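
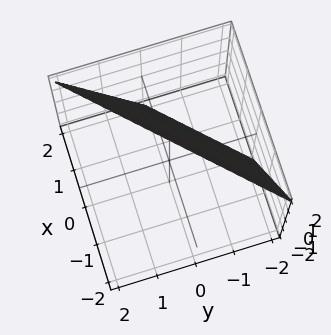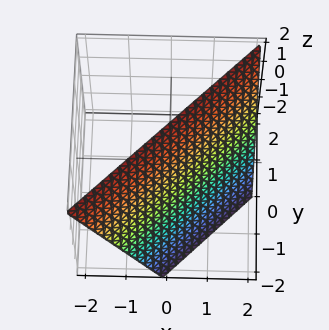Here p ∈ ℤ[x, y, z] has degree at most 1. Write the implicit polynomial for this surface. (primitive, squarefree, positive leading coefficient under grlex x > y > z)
2*x - 2*y + z - 2

First, degree: the surface is flat (a plane), so deg p = 1.
Next, against the integer gridlines: it crosses the z-axis at the gridline z = 2; one y-axis crossing is at y = -1; it meets the x-axis at x = 1 (among the integer gridlines).
Finally, the integer polynomial consistent with all of this is the stated p.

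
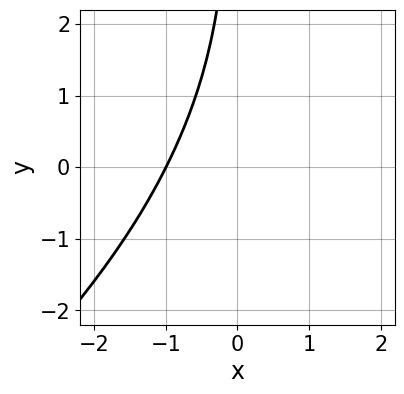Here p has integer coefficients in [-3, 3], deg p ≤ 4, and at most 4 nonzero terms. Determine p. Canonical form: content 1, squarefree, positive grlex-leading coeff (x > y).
1. The degree is 3 — no degree-2 curve has this shape.
2. From the visible intercepts: one x-axis crossing is at x = -1; it misses every integer gridline on the y-axis.
3. Together with the visible shape, these determine p as stated.

2*x^3 - 3*x^2*y + x*y^2 + 2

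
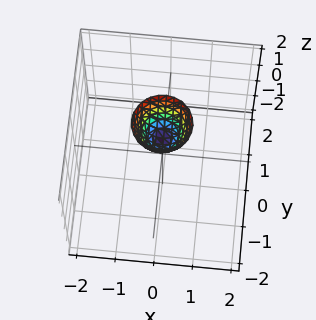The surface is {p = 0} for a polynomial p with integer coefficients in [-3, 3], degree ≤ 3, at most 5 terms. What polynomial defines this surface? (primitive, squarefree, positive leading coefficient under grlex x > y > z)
2*x^2 + 2*y^2 - z + 1

deg p = 2. No degree-1 surface has this shape.
By symmetry, the z-axis is an axis of rotation, so x and y enter only as x² + y².
Observable constraints: it meets the z-axis at z = 1 (among the integer gridlines); the surface avoids every integer x-axis point in the box.
Solving for integer coefficients yields p as stated.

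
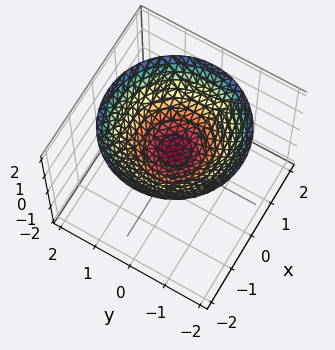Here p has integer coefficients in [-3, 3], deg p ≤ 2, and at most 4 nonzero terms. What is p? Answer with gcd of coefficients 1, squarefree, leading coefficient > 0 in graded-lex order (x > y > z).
x^2 + y^2 - 2*z + 1

(a) deg p = 2.
(b) By symmetry, the z-axis is an axis of rotation, so x and y enter only as x² + y².
(c) From the axis intercepts and sections: the surface avoids every integer x-axis point in the box; a circular section at z = 1 has radius exactly 1; the surface avoids every integer y-axis point in the box.
(d) Assembling these constraints gives the stated polynomial.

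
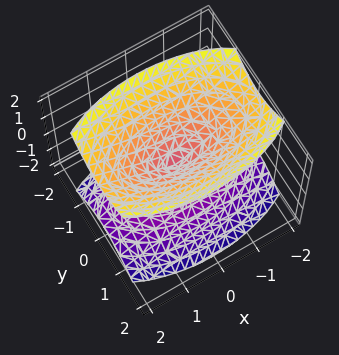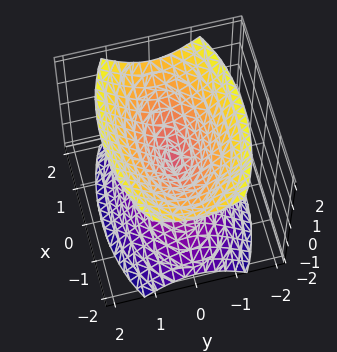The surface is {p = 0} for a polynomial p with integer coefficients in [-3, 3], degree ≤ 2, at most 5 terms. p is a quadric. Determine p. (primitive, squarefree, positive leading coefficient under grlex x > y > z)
x^2 + 3*y^2 - 2*z^2

There are 2 components. Treating them together as one polynomial.
Degree: a double cone through the origin; a quadric, so deg p = 2.
Symmetries: mirror symmetry x ↦ −x ⇒ only even powers of x; it's symmetric under y → −y, forcing even powers of y; mirror symmetry z ↦ −z ⇒ only even powers of z.
Observable constraints: it crosses the y-axis at the gridline y = 0; it meets the x-axis at x = 0 (among the integer gridlines); it crosses the z-axis at the gridline z = 0.
These observations pin down the coefficients.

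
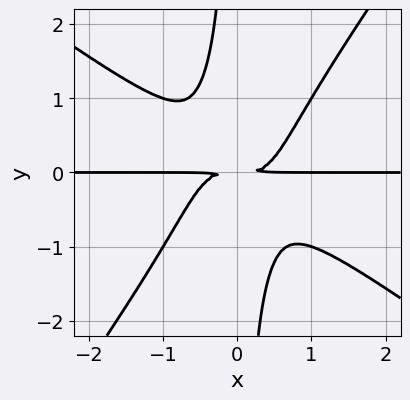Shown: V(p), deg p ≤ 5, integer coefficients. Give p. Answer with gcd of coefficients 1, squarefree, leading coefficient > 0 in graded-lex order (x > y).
(a) deg p = 4. No degree-3 curve has this shape.
(b) Reading off the gridlines: every point of the x-axis in the box is on the curve.
(c) Putting this together gives p.

3*x^3*y + 2*x^2*y^2 - 3*x*y^3 - 2*y^2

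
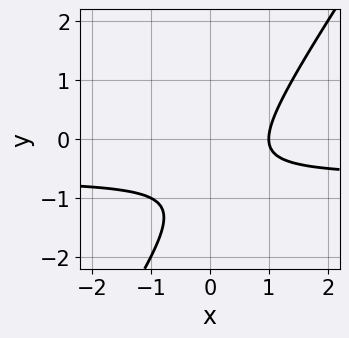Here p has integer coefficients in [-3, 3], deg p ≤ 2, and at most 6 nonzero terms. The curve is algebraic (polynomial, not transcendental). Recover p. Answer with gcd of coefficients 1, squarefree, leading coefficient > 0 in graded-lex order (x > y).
3*x*y - 2*y^2 + 2*x - 3*y - 2

First, the degree is 2 — the shape is more complex than any degree-1 curve.
Next, reading off the gridlines: it meets the x-axis at x = 1 (among the integer gridlines); no y-intercept at any integer in the box.
Finally, matching integer coefficients to the picture gives p.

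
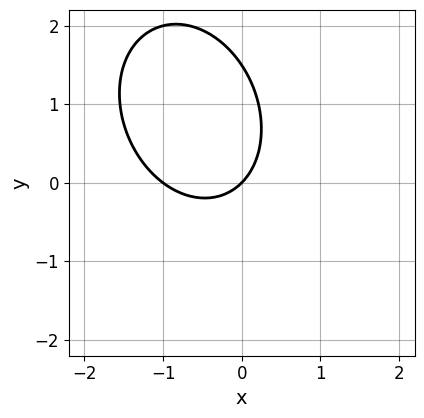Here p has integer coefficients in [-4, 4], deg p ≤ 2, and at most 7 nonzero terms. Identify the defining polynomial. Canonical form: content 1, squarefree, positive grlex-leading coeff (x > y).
3*x^2 + x*y + 2*y^2 + 3*x - 3*y

1. Degree: a generic line meets the curve in up to 2 points, so deg p = 2.
2. Reading off the gridlines: among the integer gridlines, it crosses the x-axis at x ∈ {-1, 0}; one y-axis crossing is at y = 0.
3. Solving for integer coefficients yields p as stated.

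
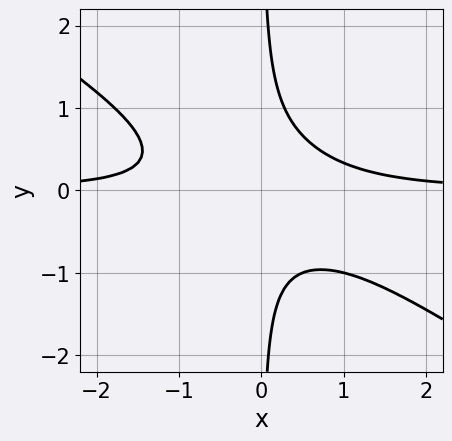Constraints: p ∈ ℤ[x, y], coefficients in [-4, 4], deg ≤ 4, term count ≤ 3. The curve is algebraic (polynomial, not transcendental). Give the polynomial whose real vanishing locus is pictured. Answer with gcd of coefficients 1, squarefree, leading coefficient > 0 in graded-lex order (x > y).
1. Degree: the shape is more complex than any degree-2 curve, so deg p = 3.
2. Reading off the gridlines: it misses every integer gridline on the x-axis; it misses every integer gridline on the y-axis.
3. These observations pin down the coefficients.

2*x^2*y + 3*x*y^2 - 1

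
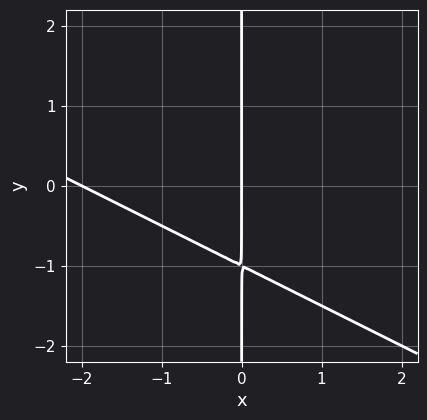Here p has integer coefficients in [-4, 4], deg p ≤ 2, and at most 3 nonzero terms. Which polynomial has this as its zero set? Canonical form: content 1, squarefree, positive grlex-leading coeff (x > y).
x^2 + 2*x*y + 2*x

The degree is 2 — the shape is more complex than any degree-1 curve.
Checking where it meets the axes: the x-axis gridline crossings are at x ∈ {-2, 0}; the visible y-axis segment lies entirely on the curve.
Together with the visible shape, these determine p as stated.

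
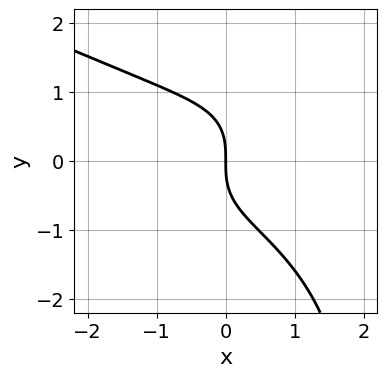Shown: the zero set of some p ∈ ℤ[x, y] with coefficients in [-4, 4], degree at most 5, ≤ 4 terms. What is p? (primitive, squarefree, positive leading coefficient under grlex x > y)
x*y^3 - x^3 - 2*y^3 - 3*x

1. deg p = 4.
2. Reading off the gridlines: one y-axis crossing is at y = 0; one x-axis crossing is at x = 0.
3. Together with the visible shape, these determine p as stated.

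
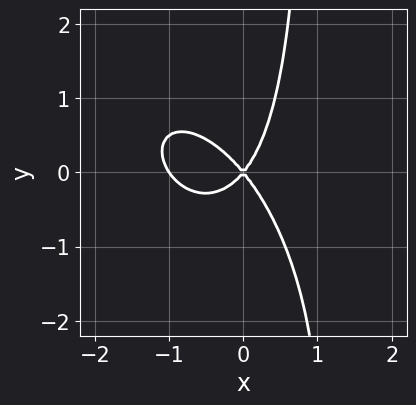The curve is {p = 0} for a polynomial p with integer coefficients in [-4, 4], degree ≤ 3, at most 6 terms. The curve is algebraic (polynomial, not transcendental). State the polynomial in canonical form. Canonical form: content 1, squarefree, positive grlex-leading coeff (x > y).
1. Degree: a generic line meets the curve in up to 3 points, so deg p = 3.
2. Checking where it meets the axes: the x-axis gridline crossings are at x ∈ {-1, 0}; it crosses the y-axis at the gridline y = 0.
3. These observations pin down the coefficients.

3*x^3 + 2*x^2*y + 2*x*y^2 + 3*x^2 - 2*y^2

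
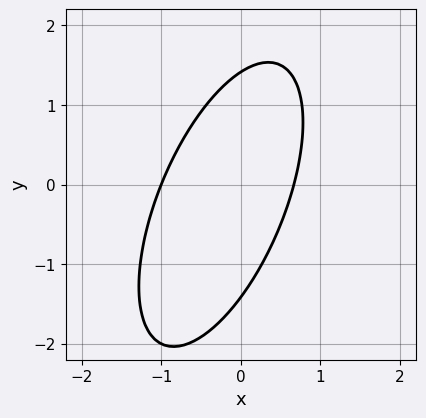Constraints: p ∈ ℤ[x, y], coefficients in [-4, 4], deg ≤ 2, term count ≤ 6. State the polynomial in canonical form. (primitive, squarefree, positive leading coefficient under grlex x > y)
3*x^2 - 2*x*y + y^2 + x - 2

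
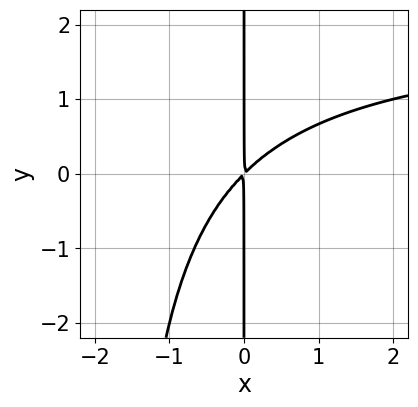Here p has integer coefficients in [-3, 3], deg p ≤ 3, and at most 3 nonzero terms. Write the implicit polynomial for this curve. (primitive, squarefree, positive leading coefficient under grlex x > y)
Degree: a generic line meets the curve in up to 3 points, so deg p = 3.
Checking where it meets the axes: every point of the y-axis in the box is on the curve.
The integer polynomial consistent with all of this is the stated p.

x^2*y - 2*x^2 + 2*x*y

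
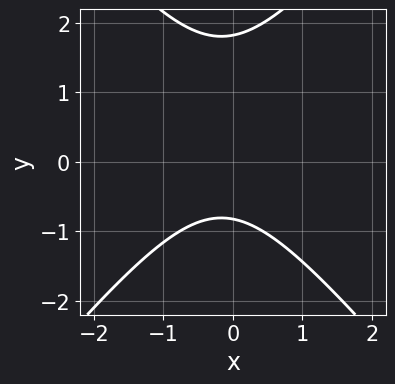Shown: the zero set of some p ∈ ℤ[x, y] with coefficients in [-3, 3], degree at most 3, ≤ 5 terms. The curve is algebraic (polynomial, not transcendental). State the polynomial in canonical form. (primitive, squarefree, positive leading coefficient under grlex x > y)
3*x^2 - 2*y^2 + x + 2*y + 3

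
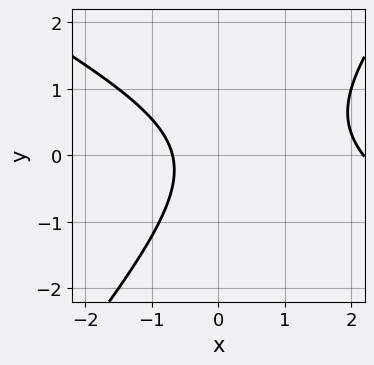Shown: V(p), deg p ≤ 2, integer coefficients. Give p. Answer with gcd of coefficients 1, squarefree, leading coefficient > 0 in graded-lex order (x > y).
deg p = 2. A generic line meets the curve in up to 2 points.
From the axis intercepts and sections: it misses every integer gridline on the y-axis.
Putting this together gives p.

2*x^2 + 2*x*y - 3*y^2 - 3*x - 3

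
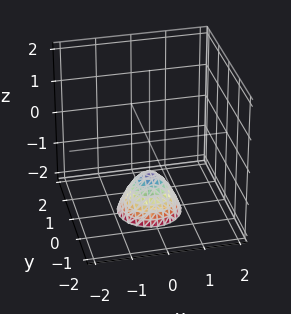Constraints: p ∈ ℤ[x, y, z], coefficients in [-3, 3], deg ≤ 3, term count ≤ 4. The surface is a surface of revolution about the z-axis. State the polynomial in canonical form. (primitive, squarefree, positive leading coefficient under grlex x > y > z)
First, the degree is 2 — no degree-1 surface has this shape.
Then, symmetries: the z-axis is an axis of rotation, so x and y enter only as x² + y².
Next, against the integer gridlines: no x-intercept at any integer in the box; a circular section at z = -2 has radius between 0 and 1; the surface avoids every integer y-axis point in the box; it crosses the z-axis at the gridline z = -1.
Finally, the integer polynomial consistent with all of this is the stated p.

3*x^2 + 3*y^2 + 2*z + 2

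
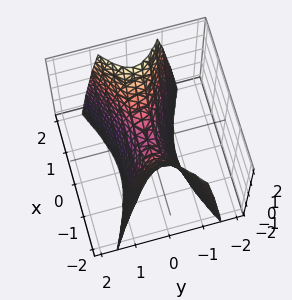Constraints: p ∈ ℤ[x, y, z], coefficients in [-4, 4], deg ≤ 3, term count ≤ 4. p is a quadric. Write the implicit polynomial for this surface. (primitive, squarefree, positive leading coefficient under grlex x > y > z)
x^2 - 3*y^2 - z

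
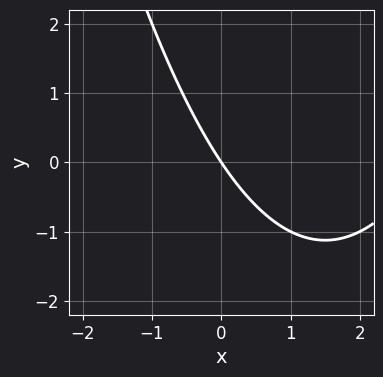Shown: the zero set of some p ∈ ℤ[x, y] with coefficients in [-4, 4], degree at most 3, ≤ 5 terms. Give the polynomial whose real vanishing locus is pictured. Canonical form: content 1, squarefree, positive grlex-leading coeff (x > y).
x^2 - 3*x - 2*y

(a) deg p = 2. The shape is more complex than any degree-1 curve.
(b) Observable constraints: it crosses the x-axis at the gridline x = 0; it crosses the y-axis at the gridline y = 0.
(c) Together with the visible shape, these determine p as stated.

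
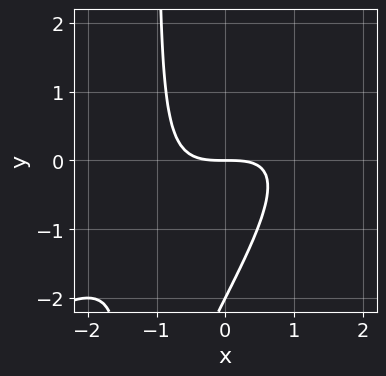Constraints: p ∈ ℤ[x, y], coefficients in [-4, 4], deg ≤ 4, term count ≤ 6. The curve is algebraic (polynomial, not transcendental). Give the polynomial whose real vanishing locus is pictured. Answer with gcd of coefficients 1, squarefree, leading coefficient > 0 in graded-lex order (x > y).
x^3 - 2*x^2*y + x*y^2 + y^2 + 2*y

Degree: the shape is more complex than any degree-2 curve, so deg p = 3.
Observable constraints: among the integer gridlines, it crosses the y-axis at y ∈ {-2, 0}; it meets the x-axis at x = 0 (among the integer gridlines).
Solving for integer coefficients yields p as stated.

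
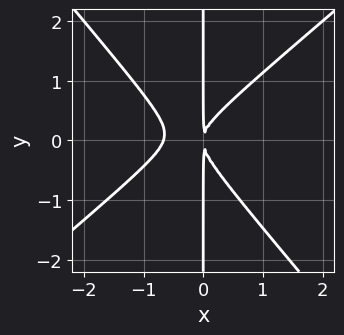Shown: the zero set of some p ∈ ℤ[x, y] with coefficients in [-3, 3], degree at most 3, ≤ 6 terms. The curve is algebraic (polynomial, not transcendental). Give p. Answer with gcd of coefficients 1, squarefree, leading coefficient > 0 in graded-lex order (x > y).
First, degree: a generic line meets the curve in up to 3 points, so deg p = 3.
Then, from the visible intercepts: the visible y-axis segment lies entirely on the curve.
Finally, the integer polynomial consistent with all of this is the stated p.

3*x^3 - x^2*y - 3*x*y^2 + 2*x^2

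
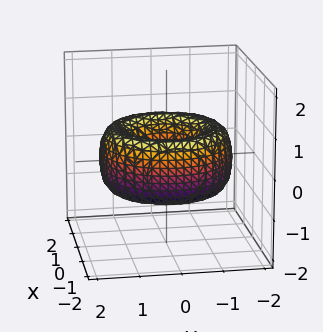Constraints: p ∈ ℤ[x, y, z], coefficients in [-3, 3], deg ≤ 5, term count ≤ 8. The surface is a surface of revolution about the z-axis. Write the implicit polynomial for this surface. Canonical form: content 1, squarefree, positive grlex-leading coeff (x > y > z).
x^4 + 2*x^2*y^2 + y^4 - 3*x^2 - 3*y^2 + 2*z^2 + 1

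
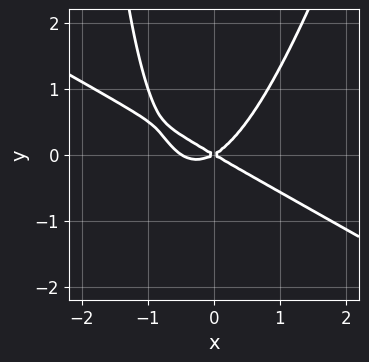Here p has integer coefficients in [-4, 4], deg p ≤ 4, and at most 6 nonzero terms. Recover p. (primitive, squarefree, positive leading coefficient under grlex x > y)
The degree is 3 — no degree-2 curve has this shape.
Observable constraints: it meets the y-axis at y = 0 (among the integer gridlines); it crosses the x-axis at the gridline x = 0.
The integer polynomial consistent with all of this is the stated p.

2*x^3 + 3*x^2*y - x*y^2 + x^2 - 3*y^2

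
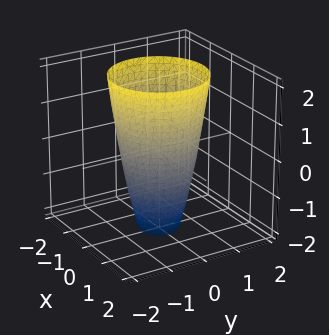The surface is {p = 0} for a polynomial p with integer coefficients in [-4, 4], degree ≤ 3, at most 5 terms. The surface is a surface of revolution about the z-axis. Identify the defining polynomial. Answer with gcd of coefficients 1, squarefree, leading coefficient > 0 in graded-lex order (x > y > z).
First, the degree is 2 — no degree-1 surface has this shape.
Next, symmetries: rotational symmetry about the z-axis ⇒ p depends on x, y only through x² + y².
Next, against the integer gridlines: a circular section at z = 1 has radius between 1 and 2; the surface avoids every integer z-axis point in the box; the y-axis gridline crossings are at y ∈ {-1, 1}; among the integer gridlines, it crosses the x-axis at x ∈ {-1, 1}.
Finally, together with the visible shape, these determine p as stated.

3*x^2 + 3*y^2 - z - 3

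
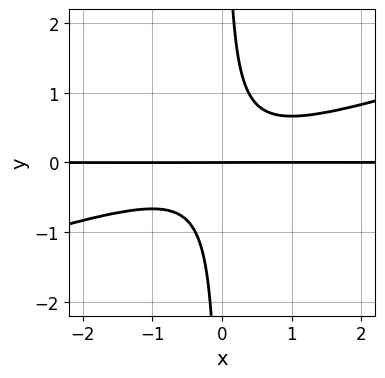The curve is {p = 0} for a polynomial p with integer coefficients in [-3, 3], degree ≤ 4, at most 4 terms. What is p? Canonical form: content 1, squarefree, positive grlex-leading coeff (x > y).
(a) deg p = 3. A generic line meets the curve in up to 3 points.
(b) Observable constraints: the visible x-axis segment lies entirely on the curve; it meets the y-axis at y = 0 (among the integer gridlines).
(c) These observations pin down the coefficients.

x^2*y - 3*x*y^2 + y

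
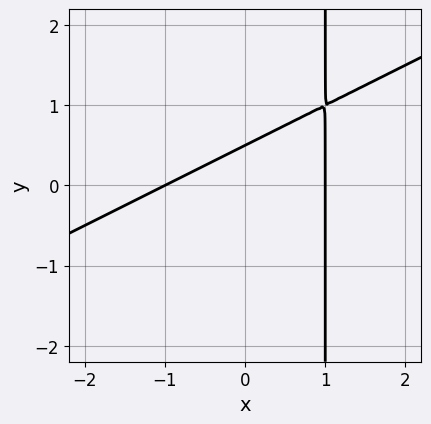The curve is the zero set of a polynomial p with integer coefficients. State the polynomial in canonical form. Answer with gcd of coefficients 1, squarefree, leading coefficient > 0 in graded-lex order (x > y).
1. Degree: a generic line meets the curve in up to 2 points, so deg p = 2.
2. Against the integer gridlines: the x-axis gridline crossings are at x ∈ {-1, 1}.
3. Solving for integer coefficients yields p as stated.

x^2 - 2*x*y + 2*y - 1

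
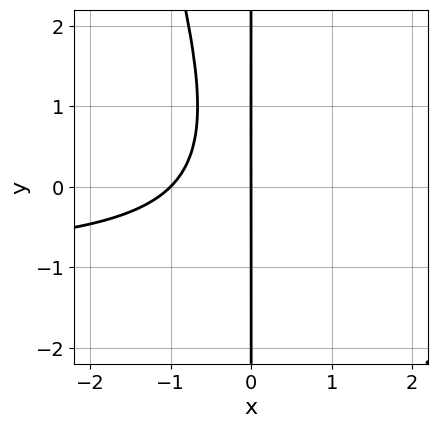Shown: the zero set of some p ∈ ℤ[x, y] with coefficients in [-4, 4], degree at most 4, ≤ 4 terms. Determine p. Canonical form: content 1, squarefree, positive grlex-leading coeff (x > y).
(a) Degree: a generic line meets the curve in up to 3 points, so deg p = 3.
(b) Observable constraints: the visible y-axis segment lies entirely on the curve; the x-axis gridline crossings are at x ∈ {-1, 0}.
(c) Together with the visible shape, these determine p as stated.

3*x^2*y + x*y^2 + 3*x^2 + 3*x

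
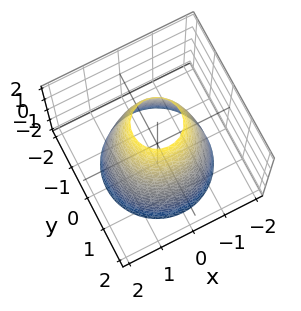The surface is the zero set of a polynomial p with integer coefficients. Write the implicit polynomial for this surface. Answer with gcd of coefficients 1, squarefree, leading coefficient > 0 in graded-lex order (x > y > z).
2*x^2 + 2*y^2 + z - 3

1. The degree is 2 — the shape is more complex than any degree-1 surface.
2. By symmetry, the surface is invariant under rotation about z: p = q(x² + y², z).
3. Observable constraints: a circular section at z = 0 has radius between 1 and 2; the surface avoids every integer z-axis point in the box.
4. Putting this together gives p.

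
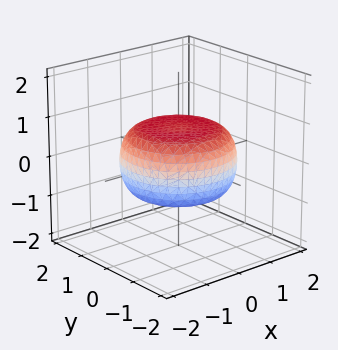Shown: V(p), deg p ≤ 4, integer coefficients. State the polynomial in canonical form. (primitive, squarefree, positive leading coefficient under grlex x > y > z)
First, deg p = 4.
Then, symmetries: rotational symmetry about the z-axis ⇒ p depends on x, y only through x² + y².
Then, from the visible intercepts: a circular section at z = 0 has radius between 1 and 2.
Finally, these observations pin down the coefficients.

x^4 + 2*x^2*y^2 + y^4 - x^2 - y^2 + 3*z^2 - 2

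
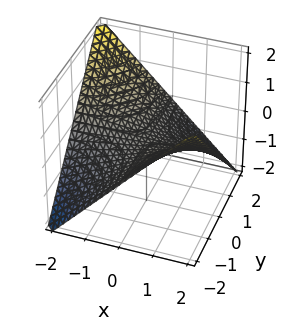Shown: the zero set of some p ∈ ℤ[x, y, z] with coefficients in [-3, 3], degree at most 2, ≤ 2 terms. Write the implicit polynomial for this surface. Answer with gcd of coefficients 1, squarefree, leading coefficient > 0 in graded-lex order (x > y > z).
x*y + 2*z

(a) The degree is 2 — a hyperbolic paraboloid; a quadric.
(b) Against the integer gridlines: every point of the y-axis in the box is on the surface; every point of the x-axis in the box is on the surface; it meets the z-axis at z = 0 (among the integer gridlines).
(c) Assembling these constraints gives the stated polynomial.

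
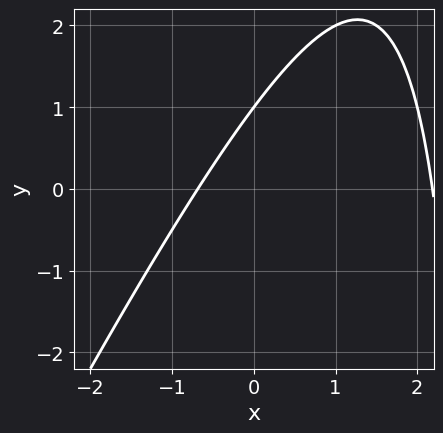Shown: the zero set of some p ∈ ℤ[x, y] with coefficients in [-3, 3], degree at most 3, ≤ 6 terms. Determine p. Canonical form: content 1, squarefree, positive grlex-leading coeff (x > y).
2*x^2 - x*y - 3*x + 3*y - 3

First, deg p = 2.
Then, against the integer gridlines: one y-axis crossing is at y = 1.
Finally, matching integer coefficients to the picture gives p.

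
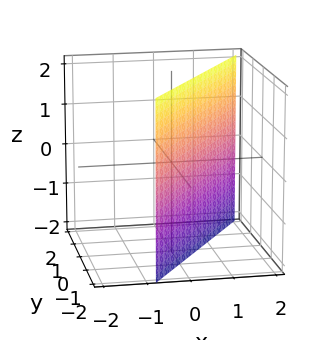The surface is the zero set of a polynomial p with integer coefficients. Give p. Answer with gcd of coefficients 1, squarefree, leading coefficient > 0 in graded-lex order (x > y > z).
3*x - 2*y - 2

First, deg p = 1. Every cross-section is a straight line — this is a plane.
Next, from the axis intercepts and sections: no z-intercept at any integer in the box; it crosses the y-axis at the gridline y = -1.
Finally, these observations pin down the coefficients.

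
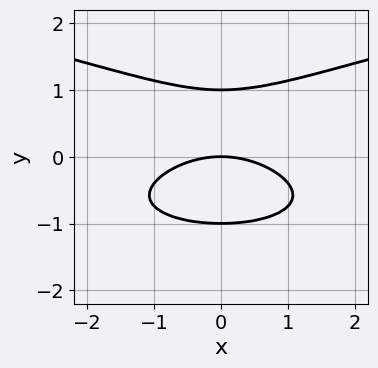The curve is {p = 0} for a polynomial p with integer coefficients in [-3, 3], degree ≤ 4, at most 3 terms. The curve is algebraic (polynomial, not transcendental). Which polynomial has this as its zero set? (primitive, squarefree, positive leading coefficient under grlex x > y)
3*y^3 - x^2 - 3*y

1. Degree: a generic line meets the curve in up to 3 points, so deg p = 3.
2. Symmetries: mirror symmetry x ↦ −x ⇒ only even powers of x.
3. Observable constraints: among the integer gridlines, it crosses the y-axis at y ∈ {-1, 0, 1}; it meets the x-axis at x = 0 (among the integer gridlines).
4. Solving for integer coefficients yields p as stated.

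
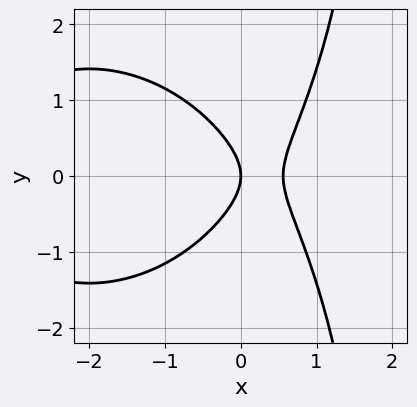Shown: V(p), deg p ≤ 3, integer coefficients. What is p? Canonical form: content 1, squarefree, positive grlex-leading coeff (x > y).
1. deg p = 3. No degree-2 curve has this shape.
2. Symmetries: it's symmetric under y → −y, forcing even powers of y.
3. From the visible intercepts: it meets the y-axis at y = 0 (among the integer gridlines); it meets the x-axis at x = 0 (among the integer gridlines).
4. Fitting integer coefficients to these (and the overall shape) gives p.

x^3 + x*y^2 + 3*x^2 - 2*y^2 - 2*x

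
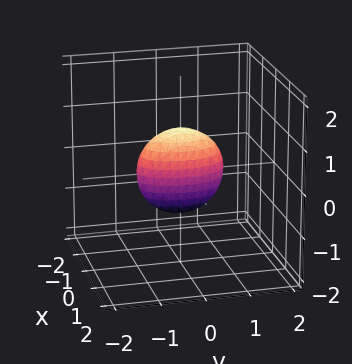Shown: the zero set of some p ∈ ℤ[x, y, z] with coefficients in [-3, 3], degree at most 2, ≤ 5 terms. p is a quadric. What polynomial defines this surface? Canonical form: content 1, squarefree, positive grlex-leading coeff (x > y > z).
3*x^2 + y^2 + z^2 - 1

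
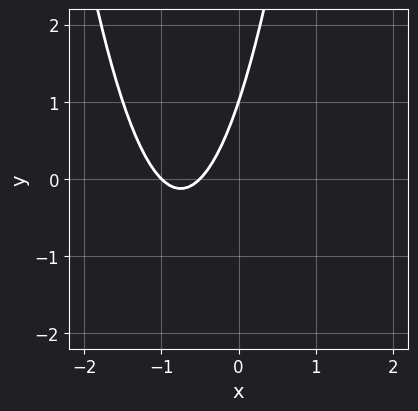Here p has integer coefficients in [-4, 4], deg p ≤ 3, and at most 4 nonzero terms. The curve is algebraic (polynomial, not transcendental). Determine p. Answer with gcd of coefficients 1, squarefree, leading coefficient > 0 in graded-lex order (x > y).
2*x^2 + 3*x - y + 1

(a) deg p = 2. The shape is more complex than any degree-1 curve.
(b) Against the integer gridlines: it crosses the y-axis at the gridline y = 1; one x-axis crossing is at x = -1.
(c) The integer polynomial consistent with all of this is the stated p.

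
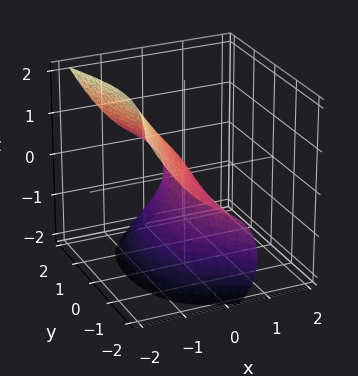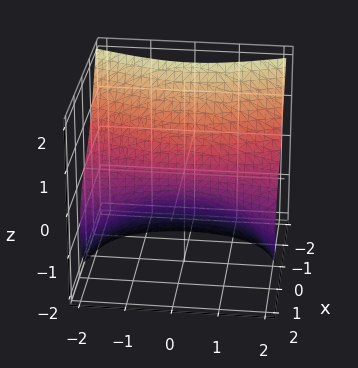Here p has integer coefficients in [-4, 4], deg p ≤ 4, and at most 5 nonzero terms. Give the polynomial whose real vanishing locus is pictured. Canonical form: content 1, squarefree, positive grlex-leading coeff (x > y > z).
(a) The degree is 3 — the shape is more complex than any degree-2 surface.
(b) Observable constraints: it meets the z-axis at z = 0 (among the integer gridlines); one x-axis crossing is at x = 0; the visible y-axis segment lies entirely on the surface.
(c) Fitting integer coefficients to these (and the overall shape) gives p.

2*x^3 + y^2*z + 2*z^2 + 3*x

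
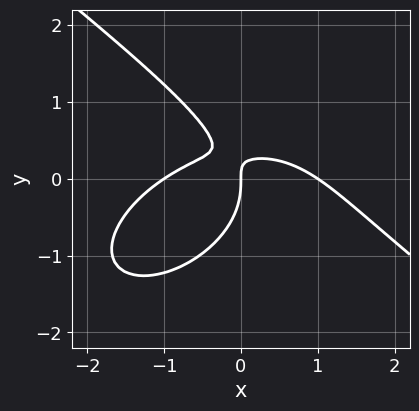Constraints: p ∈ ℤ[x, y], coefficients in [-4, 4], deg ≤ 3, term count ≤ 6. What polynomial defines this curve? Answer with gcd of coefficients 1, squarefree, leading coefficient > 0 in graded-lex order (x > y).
x^3 + 2*y^3 + 3*x*y - x

(a) The degree is 3 — a generic line meets the curve in up to 3 points.
(b) From the visible intercepts: the x-axis gridline crossings are at x ∈ {-1, 0, 1}; it crosses the y-axis at the gridline y = 0.
(c) Putting this together gives p.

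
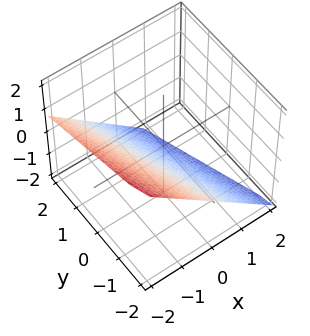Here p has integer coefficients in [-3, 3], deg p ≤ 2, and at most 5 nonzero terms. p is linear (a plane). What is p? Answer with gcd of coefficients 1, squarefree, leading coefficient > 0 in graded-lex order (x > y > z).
3*x + y + 3*z + 2

First, degree: every cross-section is a straight line — this is a plane, so deg p = 1.
Next, observable constraints: one y-axis crossing is at y = -2.
Finally, these observations pin down the coefficients.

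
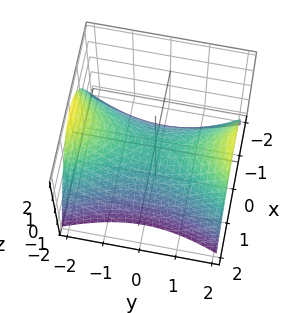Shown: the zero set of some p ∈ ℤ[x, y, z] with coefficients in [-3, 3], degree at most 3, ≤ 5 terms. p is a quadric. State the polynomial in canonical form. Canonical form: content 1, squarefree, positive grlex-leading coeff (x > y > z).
3*x^2 - y^2 + 3*z

Degree: a hyperbolic paraboloid; a quadric, so deg p = 2.
Symmetries: it's symmetric under y → −y, forcing even powers of y; it's symmetric under x → −x, forcing even powers of x.
Reading off the gridlines: one x-axis crossing is at x = 0; it meets the z-axis at z = 0 (among the integer gridlines); one y-axis crossing is at y = 0.
Together with the visible shape, these determine p as stated.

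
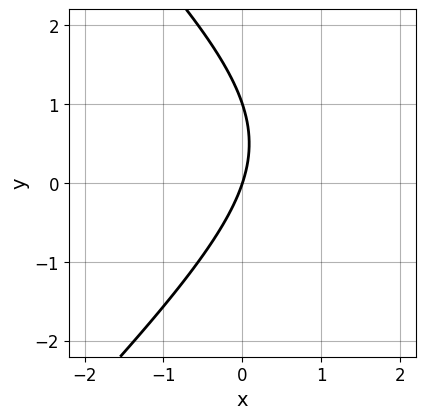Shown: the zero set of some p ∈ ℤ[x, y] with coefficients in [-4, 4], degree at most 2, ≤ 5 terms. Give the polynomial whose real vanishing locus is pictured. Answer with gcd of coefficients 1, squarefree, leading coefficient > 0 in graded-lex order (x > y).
x^2 - y^2 - 3*x + y

Degree: a generic line meets the curve in up to 2 points, so deg p = 2.
Observable constraints: among the integer gridlines, it crosses the y-axis at y ∈ {0, 1}; it meets the x-axis at x = 0 (among the integer gridlines).
Putting this together gives p.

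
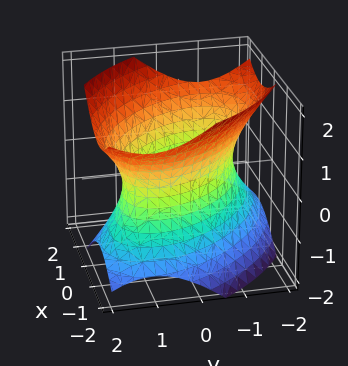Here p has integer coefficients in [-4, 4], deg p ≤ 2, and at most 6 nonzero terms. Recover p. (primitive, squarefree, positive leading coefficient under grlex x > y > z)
First, degree: a generic line meets the surface in up to 2 points, so deg p = 2.
Then, observable constraints: it misses every integer gridline on the z-axis.
Finally, fitting integer coefficients to these (and the overall shape) gives p.

2*x^2 + 2*x*y + 2*y^2 - 2*z^2 - 3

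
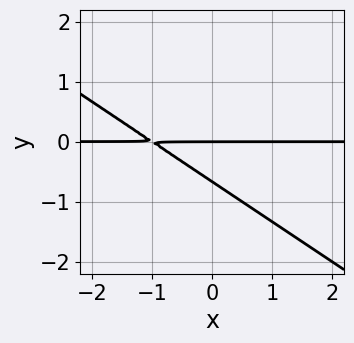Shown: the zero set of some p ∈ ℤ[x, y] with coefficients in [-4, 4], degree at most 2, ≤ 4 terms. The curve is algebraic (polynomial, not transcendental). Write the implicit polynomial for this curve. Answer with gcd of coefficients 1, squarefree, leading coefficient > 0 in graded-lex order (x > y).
First, the degree is 2 — no degree-1 curve has this shape.
Next, from the visible intercepts: one y-axis crossing is at y = 0; the visible x-axis segment lies entirely on the curve.
Finally, these observations pin down the coefficients.

2*x*y + 3*y^2 + 2*y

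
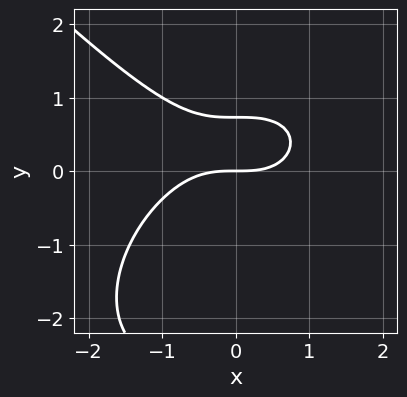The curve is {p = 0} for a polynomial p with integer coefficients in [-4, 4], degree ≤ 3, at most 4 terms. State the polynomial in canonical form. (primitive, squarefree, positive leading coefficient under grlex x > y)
x^3 + y^3 + 2*y^2 - 2*y

1. Degree: the shape is more complex than any degree-2 curve, so deg p = 3.
2. Observable constraints: it meets the x-axis at x = 0 (among the integer gridlines); it crosses the y-axis at the gridline y = 0.
3. The integer polynomial consistent with all of this is the stated p.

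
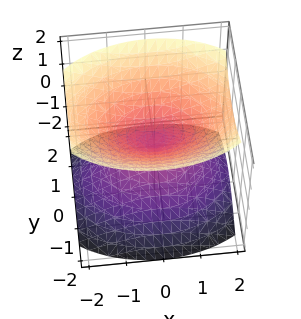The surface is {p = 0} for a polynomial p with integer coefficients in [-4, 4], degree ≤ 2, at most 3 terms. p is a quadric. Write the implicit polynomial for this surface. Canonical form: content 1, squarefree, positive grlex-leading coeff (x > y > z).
First, I count 2 distinct pieces.
Then, the degree is 2 — a double cone through the origin; a quadric.
Then, symmetries: the y ↦ −y reflection is a symmetry, so y appears only in even powers; the x ↦ −x reflection is a symmetry, so x appears only in even powers; the z ↦ −z reflection is a symmetry, so z appears only in even powers.
Then, observable constraints: one x-axis crossing is at x = 0; it crosses the z-axis at the gridline z = 0; one y-axis crossing is at y = 0.
Finally, these observations pin down the coefficients.

x^2 + 2*y^2 - 2*z^2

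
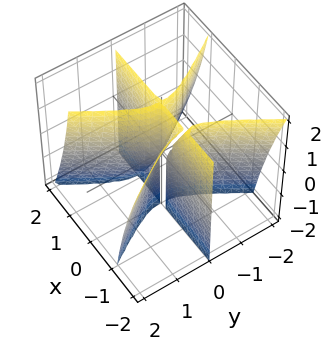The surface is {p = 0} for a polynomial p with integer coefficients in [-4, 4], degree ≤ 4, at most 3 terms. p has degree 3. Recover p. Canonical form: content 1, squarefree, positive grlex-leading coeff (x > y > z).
2*x^2*y + x*y*z - y^3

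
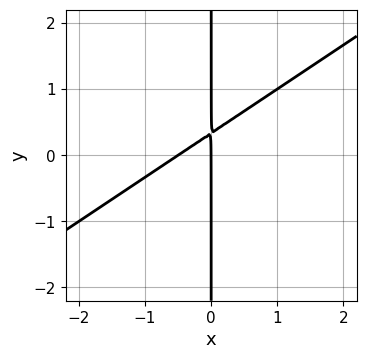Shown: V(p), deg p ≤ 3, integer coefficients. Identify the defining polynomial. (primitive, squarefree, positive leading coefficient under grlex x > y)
1. deg p = 2. A generic line meets the curve in up to 2 points.
2. From the visible intercepts: it crosses the x-axis at the gridline x = 0; every point of the y-axis in the box is on the curve.
3. The integer polynomial consistent with all of this is the stated p.

2*x^2 - 3*x*y + x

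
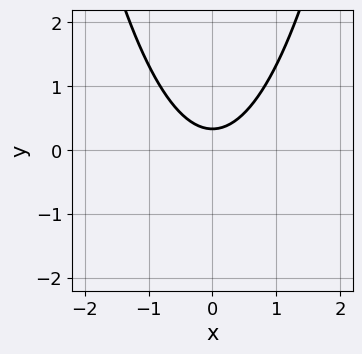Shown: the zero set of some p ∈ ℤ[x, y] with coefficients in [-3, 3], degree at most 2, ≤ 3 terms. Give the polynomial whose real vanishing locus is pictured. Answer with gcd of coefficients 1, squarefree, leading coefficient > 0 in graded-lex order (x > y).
3*x^2 - 3*y + 1

(a) Degree: a generic line meets the curve in up to 2 points, so deg p = 2.
(b) Symmetries: mirror symmetry x ↦ −x ⇒ only even powers of x.
(c) Reading off the gridlines: the curve avoids every integer x-axis point in the box.
(d) Matching integer coefficients to the picture gives p.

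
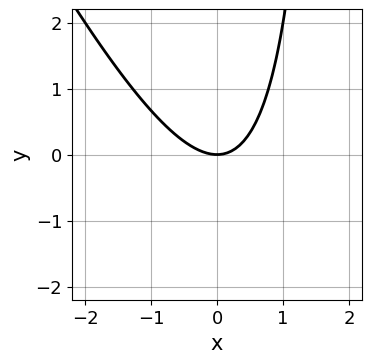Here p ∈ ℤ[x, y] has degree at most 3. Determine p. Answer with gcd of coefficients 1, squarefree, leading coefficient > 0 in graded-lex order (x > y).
2*x^2 + x*y - 2*y

First, the degree is 2 — a generic line meets the curve in up to 2 points.
Next, checking where it meets the axes: one y-axis crossing is at y = 0; one x-axis crossing is at x = 0.
Finally, assembling these constraints gives the stated polynomial.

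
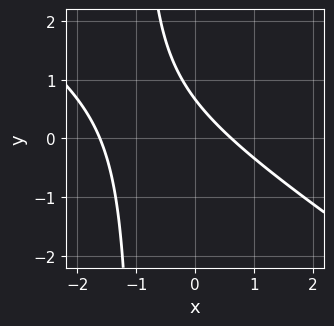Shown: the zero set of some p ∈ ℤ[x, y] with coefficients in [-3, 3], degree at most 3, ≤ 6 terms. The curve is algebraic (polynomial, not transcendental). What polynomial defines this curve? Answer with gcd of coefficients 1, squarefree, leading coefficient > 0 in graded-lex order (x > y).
2*x^2 + 3*x*y + 2*x + 3*y - 2

(a) Degree: the shape is more complex than any degree-1 curve, so deg p = 2.
(b) The integer polynomial consistent with all of this is the stated p.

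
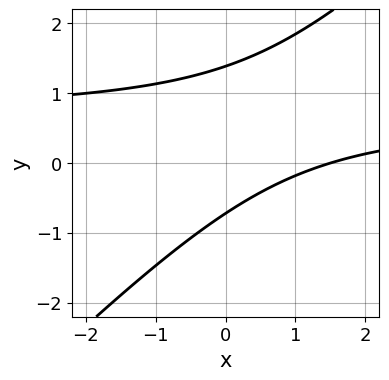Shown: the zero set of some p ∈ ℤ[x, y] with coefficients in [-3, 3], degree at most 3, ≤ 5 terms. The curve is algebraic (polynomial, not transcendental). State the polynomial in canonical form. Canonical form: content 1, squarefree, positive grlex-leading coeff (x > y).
3*x*y - 3*y^2 - 2*x + 2*y + 3

(a) deg p = 2.
(b) Solving for integer coefficients yields p as stated.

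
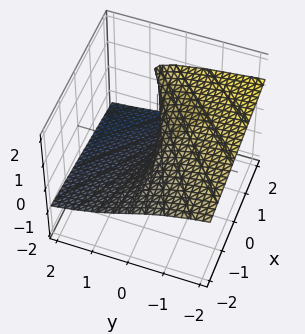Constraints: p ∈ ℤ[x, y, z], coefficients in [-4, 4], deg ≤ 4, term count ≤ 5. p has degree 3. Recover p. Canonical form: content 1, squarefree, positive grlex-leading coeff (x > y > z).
First, degree: the shape is more complex than any degree-2 surface, so deg p = 3.
Next, observable constraints: one z-axis crossing is at z = 0; the visible x-axis segment lies entirely on the surface; it meets the y-axis at y = 0 (among the integer gridlines).
Finally, the integer polynomial consistent with all of this is the stated p.

2*z^3 - x*z + y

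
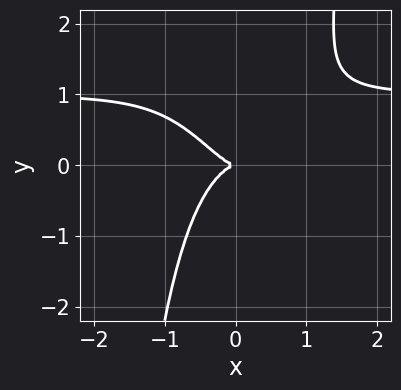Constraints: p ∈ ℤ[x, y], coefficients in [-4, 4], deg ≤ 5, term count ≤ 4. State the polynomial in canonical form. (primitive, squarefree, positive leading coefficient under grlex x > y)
3*x^3*y - 3*x^3 - 2*y^2

1. The degree is 4 — a generic line meets the curve in up to 4 points.
2. From the visible intercepts: it meets the y-axis at y = 0 (among the integer gridlines); one x-axis crossing is at x = 0.
3. Solving for integer coefficients yields p as stated.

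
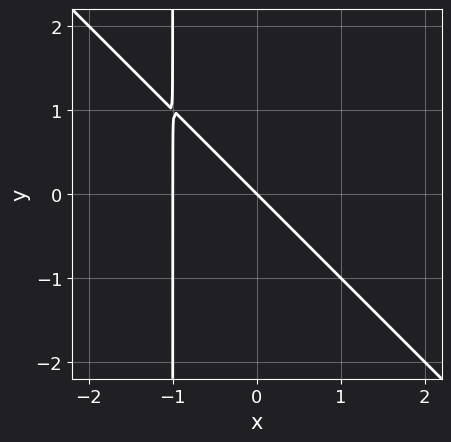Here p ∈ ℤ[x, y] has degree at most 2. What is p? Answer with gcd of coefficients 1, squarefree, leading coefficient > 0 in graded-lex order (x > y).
x^2 + x*y + x + y

Degree: the shape is more complex than any degree-1 curve, so deg p = 2.
From the axis intercepts and sections: the x-axis gridline crossings are at x ∈ {-1, 0}; it crosses the y-axis at the gridline y = 0.
The integer polynomial consistent with all of this is the stated p.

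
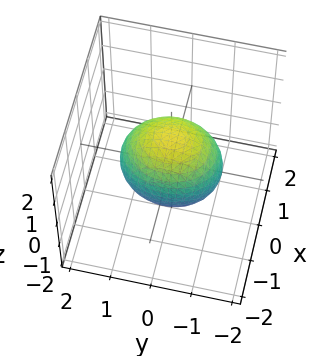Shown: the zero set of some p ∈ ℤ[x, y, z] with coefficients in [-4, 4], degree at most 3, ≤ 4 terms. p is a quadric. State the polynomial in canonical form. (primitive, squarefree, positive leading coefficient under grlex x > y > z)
3*x^2 + 2*y^2 + 2*z^2 - 3

The degree is 2 — bounded and convex; a quadric.
Symmetries: the y ↦ −y reflection is a symmetry, so y appears only in even powers; the z ↦ −z reflection is a symmetry, so z appears only in even powers; the x ↦ −x reflection is a symmetry, so x appears only in even powers.
From the visible intercepts: among the integer gridlines, it crosses the x-axis at x ∈ {-1, 1}.
Assembling these constraints gives the stated polynomial.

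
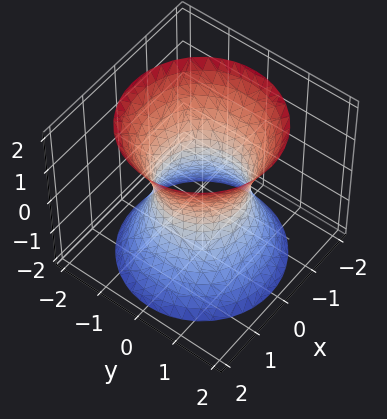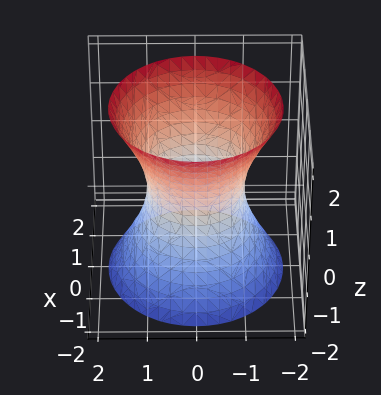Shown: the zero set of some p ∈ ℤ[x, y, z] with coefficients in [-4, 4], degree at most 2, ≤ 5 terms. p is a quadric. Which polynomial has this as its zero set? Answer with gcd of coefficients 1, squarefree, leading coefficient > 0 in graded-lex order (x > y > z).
1. The degree is 2 — one connected sheet with a waist; a quadric.
2. Symmetries: the z ↦ −z reflection is a symmetry, so z appears only in even powers; rotational symmetry about the z-axis ⇒ p depends on x, y only through x² + y².
3. Against the integer gridlines: among the integer gridlines, it crosses the x-axis at x ∈ {-1, 1}; the surface avoids every integer z-axis point in the box; a circular section at z = -2 has radius between 1 and 2; among the integer gridlines, it crosses the y-axis at y ∈ {-1, 1}.
4. Fitting integer coefficients to these (and the overall shape) gives p.

2*x^2 + 2*y^2 - z^2 - 2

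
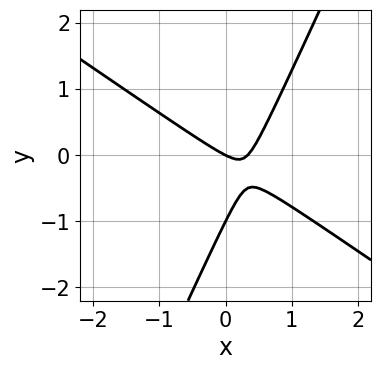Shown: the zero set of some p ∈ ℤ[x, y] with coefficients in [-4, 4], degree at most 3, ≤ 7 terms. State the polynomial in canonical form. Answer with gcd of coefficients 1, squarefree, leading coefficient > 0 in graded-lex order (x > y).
3*x^2 + 3*x*y - 2*y^2 - x - 2*y

Degree: no degree-1 curve has this shape, so deg p = 2.
Reading off the gridlines: one x-axis crossing is at x = 0; among the integer gridlines, it crosses the y-axis at y ∈ {-1, 0}.
Assembling these constraints gives the stated polynomial.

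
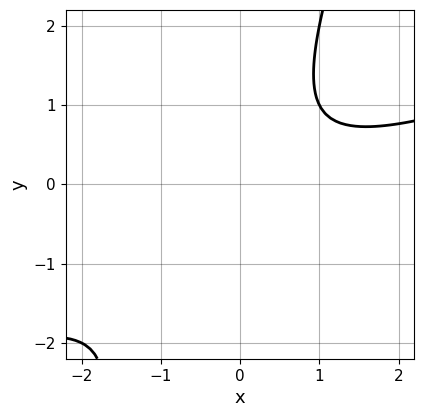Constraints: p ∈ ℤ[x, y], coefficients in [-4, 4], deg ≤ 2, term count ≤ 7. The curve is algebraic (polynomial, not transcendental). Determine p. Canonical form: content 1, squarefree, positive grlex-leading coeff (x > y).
(a) Degree: the shape is more complex than any degree-1 curve, so deg p = 2.
(b) Reading off the gridlines: it misses every integer gridline on the y-axis; it misses every integer gridline on the x-axis.
(c) Assembling these constraints gives the stated polynomial.

x^2 - 3*x*y + y^2 - x + 2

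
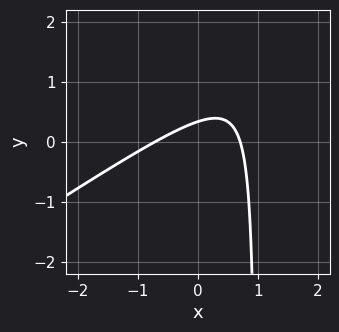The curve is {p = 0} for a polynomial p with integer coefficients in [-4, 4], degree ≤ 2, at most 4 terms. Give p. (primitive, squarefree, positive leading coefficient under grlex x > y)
deg p = 2.
The integer polynomial consistent with all of this is the stated p.

2*x^2 - 3*x*y + 3*y - 1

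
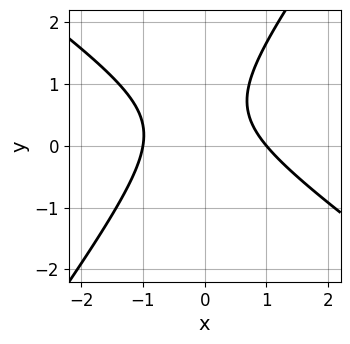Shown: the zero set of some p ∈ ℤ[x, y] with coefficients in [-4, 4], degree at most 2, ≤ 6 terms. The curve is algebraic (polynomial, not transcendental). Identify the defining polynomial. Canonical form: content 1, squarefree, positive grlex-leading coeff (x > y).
First, the degree is 2 — the shape is more complex than any degree-1 curve.
Then, observable constraints: among the integer gridlines, it crosses the x-axis at x ∈ {-1, 1}; the curve avoids every integer y-axis point in the box.
Finally, assembling these constraints gives the stated polynomial.

3*x^2 + 2*x*y - 3*y^2 + 3*y - 3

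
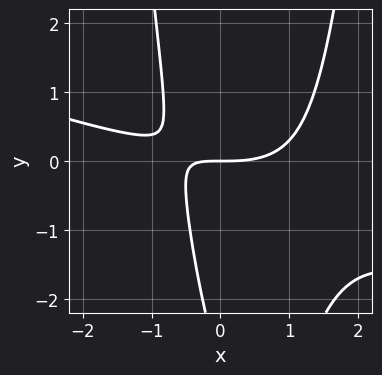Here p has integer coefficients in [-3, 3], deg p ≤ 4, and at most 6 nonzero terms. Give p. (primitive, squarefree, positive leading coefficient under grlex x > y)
x^3 + 3*x^2*y - 3*x*y - y^2 - 3*y

1. The degree is 3 — no degree-2 curve has this shape.
2. Checking where it meets the axes: it crosses the y-axis at the gridline y = 0; it crosses the x-axis at the gridline x = 0.
3. Fitting integer coefficients to these (and the overall shape) gives p.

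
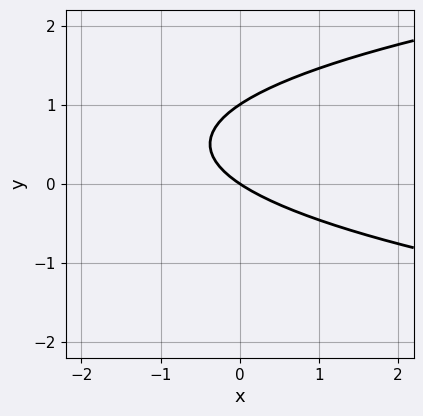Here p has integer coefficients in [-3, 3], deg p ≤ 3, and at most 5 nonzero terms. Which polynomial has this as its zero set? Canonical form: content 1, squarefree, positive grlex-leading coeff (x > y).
3*y^2 - 2*x - 3*y

(a) deg p = 2.
(b) From the visible intercepts: it crosses the x-axis at the gridline x = 0; among the integer gridlines, it crosses the y-axis at y ∈ {0, 1}.
(c) Assembling these constraints gives the stated polynomial.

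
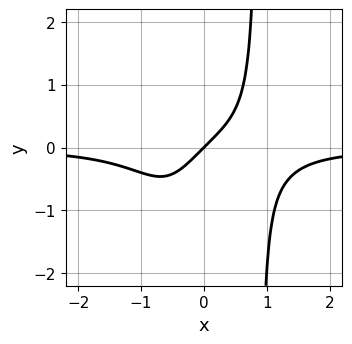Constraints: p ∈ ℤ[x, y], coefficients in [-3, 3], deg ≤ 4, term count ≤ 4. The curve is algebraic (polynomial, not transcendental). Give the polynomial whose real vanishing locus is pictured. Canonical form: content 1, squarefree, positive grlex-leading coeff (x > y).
Degree: a generic line meets the curve in up to 4 points, so deg p = 4.
Reading off the gridlines: it meets the y-axis at y = 0 (among the integer gridlines); it meets the x-axis at x = 0 (among the integer gridlines).
The integer polynomial consistent with all of this is the stated p.

3*x^3*y + 2*x - 2*y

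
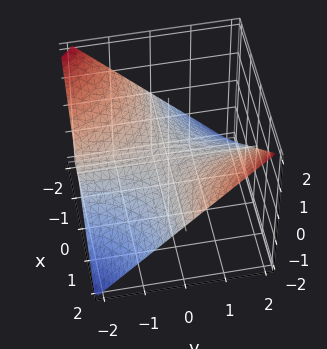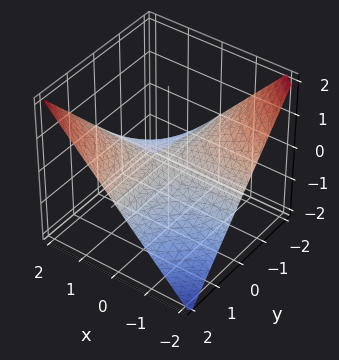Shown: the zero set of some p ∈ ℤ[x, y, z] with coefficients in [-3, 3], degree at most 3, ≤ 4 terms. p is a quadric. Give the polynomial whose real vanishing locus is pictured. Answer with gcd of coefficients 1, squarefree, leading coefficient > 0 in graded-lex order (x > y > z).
(a) deg p = 2.
(b) Observable constraints: the visible x-axis segment lies entirely on the surface; every point of the y-axis in the box is on the surface.
(c) Assembling these constraints gives the stated polynomial.

x*y - 2*z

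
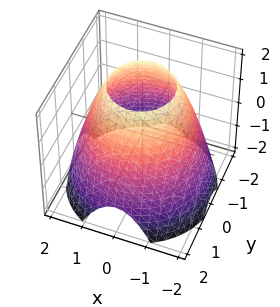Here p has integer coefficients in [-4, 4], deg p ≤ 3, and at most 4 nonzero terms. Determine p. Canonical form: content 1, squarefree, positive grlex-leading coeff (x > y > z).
x^2 + y^2 + z - 3

First, degree: no degree-1 surface has this shape, so deg p = 2.
Then, by symmetry, every cross-section ⟂ z is a circle, so x, y appear only via x² + y².
Then, observable constraints: a circular section at z = 1 has radius between 1 and 2; it misses every integer gridline on the z-axis.
Finally, putting this together gives p.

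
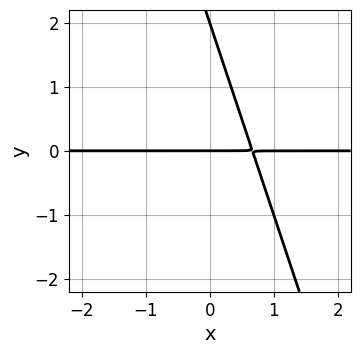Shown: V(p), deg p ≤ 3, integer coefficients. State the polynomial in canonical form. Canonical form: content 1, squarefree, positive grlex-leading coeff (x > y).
(a) The degree is 2 — the shape is more complex than any degree-1 curve.
(b) Against the integer gridlines: the visible x-axis segment lies entirely on the curve; among the integer gridlines, it crosses the y-axis at y ∈ {0, 2}.
(c) The integer polynomial consistent with all of this is the stated p.

3*x*y + y^2 - 2*y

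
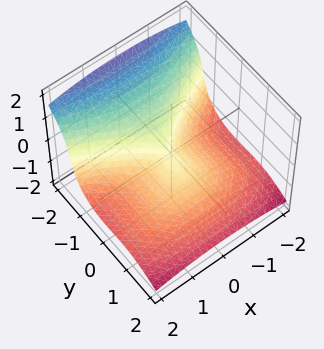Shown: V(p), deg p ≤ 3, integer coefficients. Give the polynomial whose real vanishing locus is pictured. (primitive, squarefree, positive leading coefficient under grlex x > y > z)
3*y^3 + 2*y^2*z + 3*z^3 + 2*x^2

The degree is 3 — no degree-2 surface has this shape.
From the visible intercepts: it meets the y-axis at y = 0 (among the integer gridlines); it meets the z-axis at z = 0 (among the integer gridlines); it meets the x-axis at x = 0 (among the integer gridlines).
The integer polynomial consistent with all of this is the stated p.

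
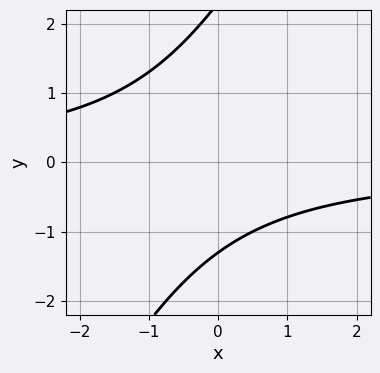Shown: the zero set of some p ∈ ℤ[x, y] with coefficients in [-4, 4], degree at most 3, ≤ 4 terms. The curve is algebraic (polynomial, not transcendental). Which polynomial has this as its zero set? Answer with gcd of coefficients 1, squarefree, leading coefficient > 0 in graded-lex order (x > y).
2*x*y - y^2 + y + 3

First, the degree is 2 — the shape is more complex than any degree-1 curve.
Next, from the axis intercepts and sections: no x-intercept at any integer in the box.
Finally, solving for integer coefficients yields p as stated.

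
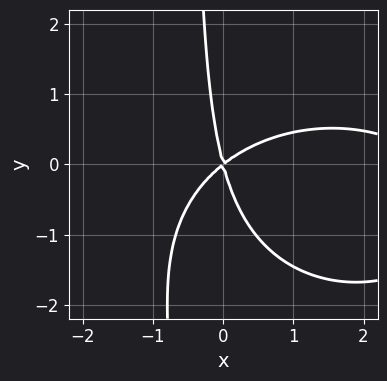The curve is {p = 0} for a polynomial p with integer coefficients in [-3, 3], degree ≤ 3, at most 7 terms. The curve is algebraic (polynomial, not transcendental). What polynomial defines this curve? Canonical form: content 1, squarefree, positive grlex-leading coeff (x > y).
First, the degree is 3 — the shape is more complex than any degree-2 curve.
Next, from the axis intercepts and sections: it crosses the x-axis at the gridline x = 0; one y-axis crossing is at y = 0.
Finally, putting this together gives p.

x^3 + 2*x*y^2 - 3*x^2 + 3*x*y + y^2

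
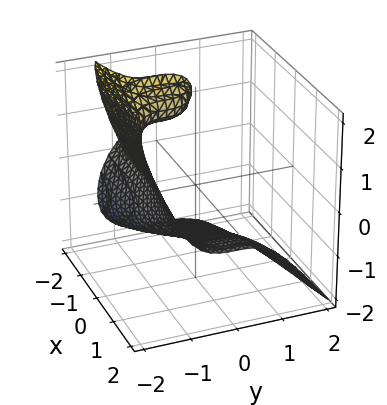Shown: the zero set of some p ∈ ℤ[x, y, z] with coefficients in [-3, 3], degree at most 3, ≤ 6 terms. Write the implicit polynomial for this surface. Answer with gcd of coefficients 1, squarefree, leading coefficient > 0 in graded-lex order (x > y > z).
3*y^3 + 2*z^3 + 3*x*z + 3

The degree is 3 — the shape is more complex than any degree-2 surface.
From the visible intercepts: it meets the y-axis at y = -1 (among the integer gridlines); the surface avoids every integer x-axis point in the box.
Solving for integer coefficients yields p as stated.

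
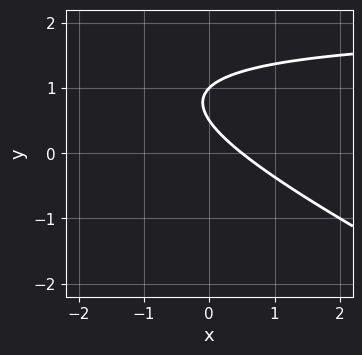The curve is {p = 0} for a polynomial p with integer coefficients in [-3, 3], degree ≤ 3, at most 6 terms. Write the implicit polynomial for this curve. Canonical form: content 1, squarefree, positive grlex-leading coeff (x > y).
x*y + 2*y^2 - 2*x - 3*y + 1

1. Degree: a generic line meets the curve in up to 2 points, so deg p = 2.
2. Observable constraints: it crosses the y-axis at the gridline y = 1.
3. Assembling these constraints gives the stated polynomial.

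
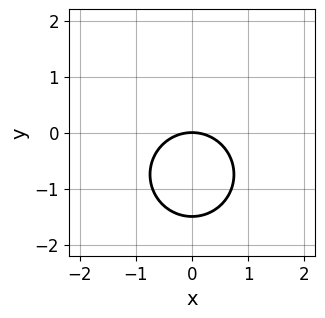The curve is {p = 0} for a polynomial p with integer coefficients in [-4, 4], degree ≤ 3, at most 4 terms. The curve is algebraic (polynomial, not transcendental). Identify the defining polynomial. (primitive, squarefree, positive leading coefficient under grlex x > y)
2*x^2 + 2*y^2 + 3*y

First, degree: no degree-1 curve has this shape, so deg p = 2.
Then, symmetries: mirror symmetry x ↦ −x ⇒ only even powers of x.
Next, observable constraints: one x-axis crossing is at x = 0; one y-axis crossing is at y = 0.
Finally, solving for integer coefficients yields p as stated.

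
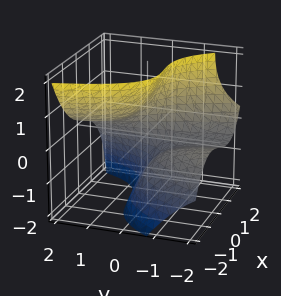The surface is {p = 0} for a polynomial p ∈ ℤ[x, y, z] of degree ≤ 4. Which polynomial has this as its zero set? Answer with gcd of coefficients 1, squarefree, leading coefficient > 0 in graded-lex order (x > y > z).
x^3 + x*y + 3*y*z + z^2 - 1

First, deg p = 3.
Next, against the integer gridlines: the z-axis gridline crossings are at z ∈ {-1, 1}; one x-axis crossing is at x = 1; no y-intercept at any integer in the box.
Finally, together with the visible shape, these determine p as stated.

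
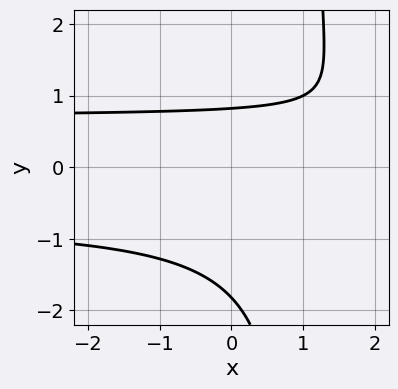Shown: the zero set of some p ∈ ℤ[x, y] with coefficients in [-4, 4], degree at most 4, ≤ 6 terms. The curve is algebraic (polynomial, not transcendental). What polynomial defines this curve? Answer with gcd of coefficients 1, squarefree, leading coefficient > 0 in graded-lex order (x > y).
2*x*y^2 - 2*y^2 - x - 2*y + 3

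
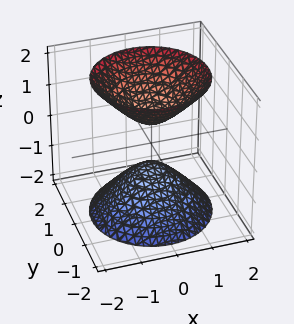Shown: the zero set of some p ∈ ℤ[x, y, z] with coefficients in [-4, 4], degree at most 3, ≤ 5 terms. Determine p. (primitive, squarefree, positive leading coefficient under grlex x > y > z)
First, the picture has 2 separate pieces. Treating them together as one polynomial.
Next, the degree is 2 — two sheets facing apart; a quadric.
Then, symmetries: rotational symmetry about the z-axis ⇒ p depends on x, y only through x² + y²; it's symmetric under z → −z, forcing even powers of z.
Next, reading off the gridlines: a circular section at z = 2 has radius between 1 and 2; no y-intercept at any integer in the box; no x-intercept at any integer in the box.
Finally, solving for integer coefficients yields p as stated.

3*x^2 + 3*y^2 - 2*z^2 + 1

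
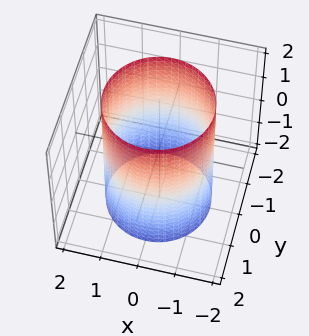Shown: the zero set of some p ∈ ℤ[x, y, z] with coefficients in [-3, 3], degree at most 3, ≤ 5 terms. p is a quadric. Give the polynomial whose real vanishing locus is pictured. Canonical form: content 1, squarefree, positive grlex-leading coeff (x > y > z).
1. Degree: a cylinder; a quadric, so deg p = 2.
2. Symmetries: the z ↦ −z reflection is a symmetry, so z appears only in even powers; the surface is invariant under rotation about z: p = q(x² + y², z).
3. Against the integer gridlines: no z-intercept at any integer in the box; a circular section at z = 1 has radius between 1 and 2.
4. Fitting integer coefficients to these (and the overall shape) gives p.

x^2 + y^2 - 2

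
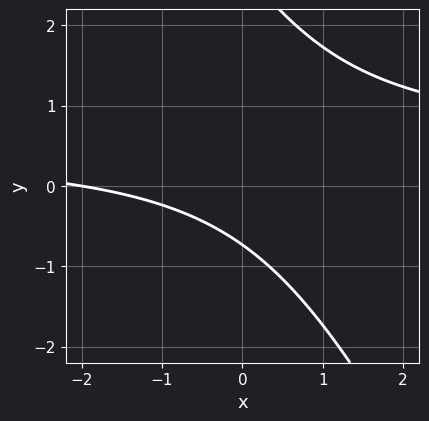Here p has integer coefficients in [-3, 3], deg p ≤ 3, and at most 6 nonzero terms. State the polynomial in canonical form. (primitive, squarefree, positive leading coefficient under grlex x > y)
First, the degree is 2 — a generic line meets the curve in up to 2 points.
Next, reading off the gridlines: one x-axis crossing is at x = -2.
Finally, fitting integer coefficients to these (and the overall shape) gives p.

2*x*y + y^2 - x - 2*y - 2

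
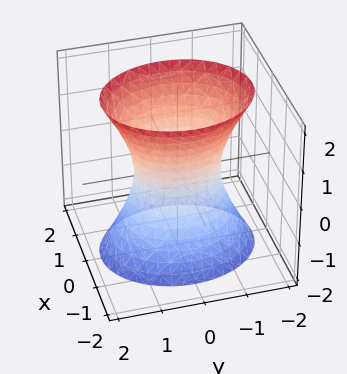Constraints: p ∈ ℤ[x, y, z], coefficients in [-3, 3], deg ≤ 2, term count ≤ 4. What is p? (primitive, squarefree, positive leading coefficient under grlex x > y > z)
3*x^2 + 2*y^2 - z^2 - 2

The degree is 2 — an hourglass — one-sheet hyperboloid; a quadric.
Symmetries: it's symmetric under x → −x, forcing even powers of x; the y ↦ −y reflection is a symmetry, so y appears only in even powers; mirror symmetry z ↦ −z ⇒ only even powers of z.
From the visible intercepts: the y-axis gridline crossings are at y ∈ {-1, 1}; the surface avoids every integer z-axis point in the box.
Assembling these constraints gives the stated polynomial.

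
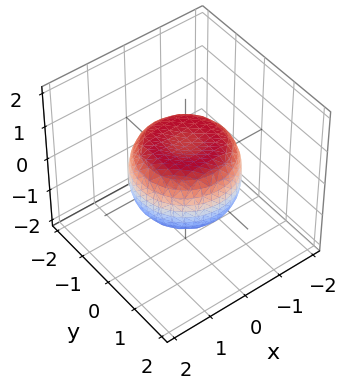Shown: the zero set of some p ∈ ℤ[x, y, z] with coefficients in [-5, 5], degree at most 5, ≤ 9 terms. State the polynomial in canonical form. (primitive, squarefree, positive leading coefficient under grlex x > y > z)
2*x^4 + 4*x^2*y^2 + 2*y^4 - 2*x^2 - 2*y^2 + 3*z^2 - 2

(a) The degree is 4 — the shape is more complex than any degree-3 surface.
(b) By symmetry, the z-axis is an axis of rotation, so x and y enter only as x² + y².
(c) From the axis intercepts and sections: a circular section at z = 0 has radius between 1 and 2.
(d) Fitting integer coefficients to these (and the overall shape) gives p.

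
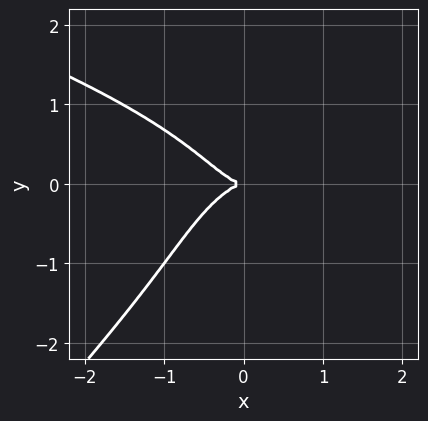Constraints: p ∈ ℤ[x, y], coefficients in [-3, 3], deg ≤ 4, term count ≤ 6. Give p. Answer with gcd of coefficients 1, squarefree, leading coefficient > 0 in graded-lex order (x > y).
The degree is 4 — the shape is more complex than any degree-3 curve.
Against the integer gridlines: one y-axis crossing is at y = 0; it crosses the x-axis at the gridline x = 0.
Assembling these constraints gives the stated polynomial.

x*y^3 - y^4 - x^3 - y^2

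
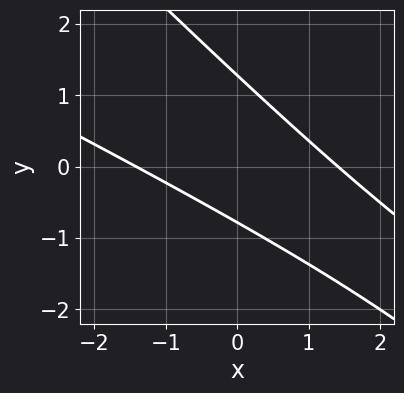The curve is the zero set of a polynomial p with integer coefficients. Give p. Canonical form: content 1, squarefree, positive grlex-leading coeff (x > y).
Degree: no degree-1 curve has this shape, so deg p = 2.
Putting this together gives p.

x^2 + 3*x*y + 2*y^2 - y - 2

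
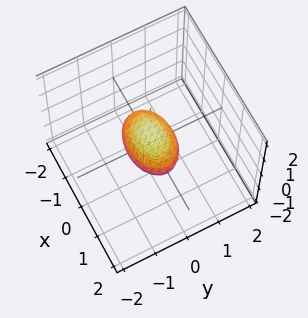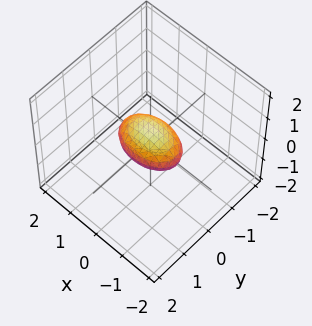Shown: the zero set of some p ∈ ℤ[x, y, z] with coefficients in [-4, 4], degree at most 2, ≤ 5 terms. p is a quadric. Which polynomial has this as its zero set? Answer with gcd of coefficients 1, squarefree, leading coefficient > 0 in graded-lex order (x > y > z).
1. deg p = 2.
2. Symmetries: mirror symmetry z ↦ −z ⇒ only even powers of z; the y ↦ −y reflection is a symmetry, so y appears only in even powers; the x ↦ −x reflection is a symmetry, so x appears only in even powers.
3. Checking where it meets the axes: among the integer gridlines, it crosses the x-axis at x ∈ {-1, 1}.
4. Solving for integer coefficients yields p as stated.

x^2 + 2*y^2 + 3*z^2 - 1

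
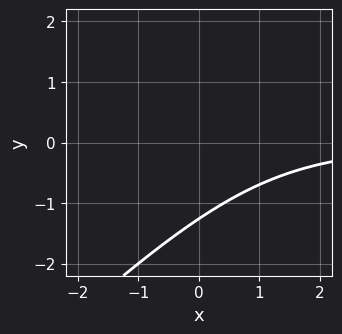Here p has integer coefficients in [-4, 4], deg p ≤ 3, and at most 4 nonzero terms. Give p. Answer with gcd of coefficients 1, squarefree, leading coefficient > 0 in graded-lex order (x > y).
(a) deg p = 3. No degree-2 curve has this shape.
(b) Checking where it meets the axes: the curve avoids every integer x-axis point in the box.
(c) Fitting integer coefficients to these (and the overall shape) gives p.

x^2*y - 2*x*y^2 + y^3 + 2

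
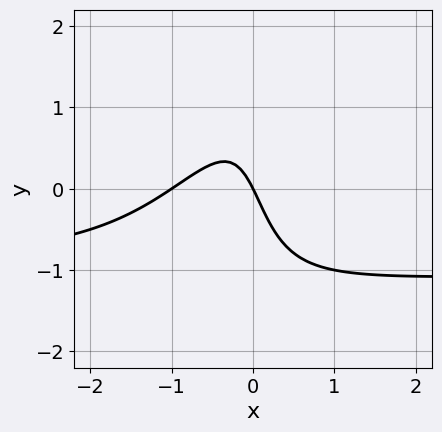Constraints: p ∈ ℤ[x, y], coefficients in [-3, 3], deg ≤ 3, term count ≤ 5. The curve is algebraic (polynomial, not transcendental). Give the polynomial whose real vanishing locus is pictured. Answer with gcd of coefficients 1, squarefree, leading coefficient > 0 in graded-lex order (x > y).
First, degree: a generic line meets the curve in up to 3 points, so deg p = 3.
Then, from the visible intercepts: among the integer gridlines, it crosses the x-axis at x ∈ {-1, 0}; it meets the y-axis at y = 0 (among the integer gridlines).
Finally, the integer polynomial consistent with all of this is the stated p.

2*x^2*y - x*y^2 + 2*x^2 + 2*x + y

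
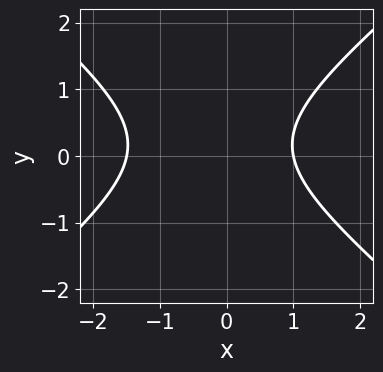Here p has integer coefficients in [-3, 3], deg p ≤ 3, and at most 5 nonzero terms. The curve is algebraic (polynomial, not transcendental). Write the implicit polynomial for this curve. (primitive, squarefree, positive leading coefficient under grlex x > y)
First, the degree is 2 — no degree-1 curve has this shape.
Then, checking where it meets the axes: the curve avoids every integer y-axis point in the box; it meets the x-axis at x = 1 (among the integer gridlines).
Finally, putting this together gives p.

2*x^2 - 3*y^2 + x + y - 3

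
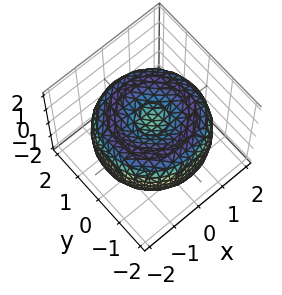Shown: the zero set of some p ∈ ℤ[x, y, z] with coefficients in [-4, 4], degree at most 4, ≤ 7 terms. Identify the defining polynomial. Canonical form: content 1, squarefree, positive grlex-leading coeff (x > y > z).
x^4 + 2*x^2*y^2 + y^4 - 3*x^2 - 3*y^2 + 3*z^2 - 1

First, deg p = 4.
Next, symmetries: rotational symmetry about the z-axis ⇒ p depends on x, y only through x² + y².
Then, against the integer gridlines: a circular section at z = 1 has radius exactly 1.
Finally, putting this together gives p.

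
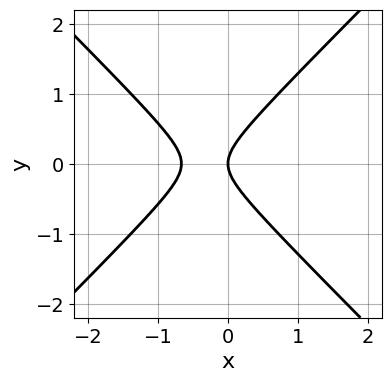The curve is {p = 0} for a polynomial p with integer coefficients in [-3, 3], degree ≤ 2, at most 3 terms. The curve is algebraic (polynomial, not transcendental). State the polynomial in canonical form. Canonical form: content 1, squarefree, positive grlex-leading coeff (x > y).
(a) deg p = 2. A generic line meets the curve in up to 2 points.
(b) Symmetries: it's symmetric under y → −y, forcing even powers of y.
(c) Against the integer gridlines: it crosses the y-axis at the gridline y = 0; one x-axis crossing is at x = 0.
(d) Together with the visible shape, these determine p as stated.

3*x^2 - 3*y^2 + 2*x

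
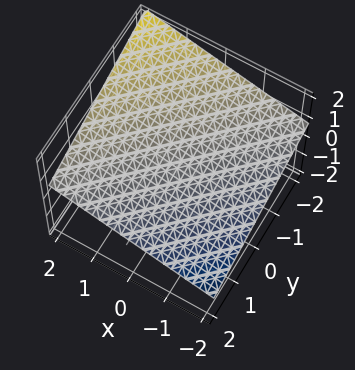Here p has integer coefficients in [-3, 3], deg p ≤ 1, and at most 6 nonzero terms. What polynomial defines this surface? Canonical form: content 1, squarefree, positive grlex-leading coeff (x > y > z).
x - y - 3*z + 2

First, deg p = 1. The surface is flat (a plane).
Next, observable constraints: it crosses the y-axis at the gridline y = 2; it crosses the x-axis at the gridline x = -2.
Finally, matching integer coefficients to the picture gives p.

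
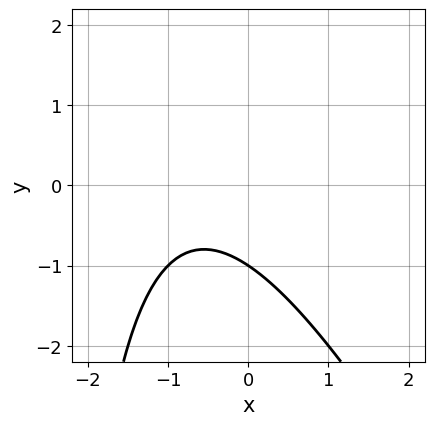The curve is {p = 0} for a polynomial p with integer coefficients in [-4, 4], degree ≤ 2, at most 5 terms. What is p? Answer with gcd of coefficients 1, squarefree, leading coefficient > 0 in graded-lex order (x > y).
2*x^2 + x*y + 3*x + 3*y + 3

deg p = 2. A generic line meets the curve in up to 2 points.
From the visible intercepts: the curve avoids every integer x-axis point in the box; it meets the y-axis at y = -1 (among the integer gridlines).
Putting this together gives p.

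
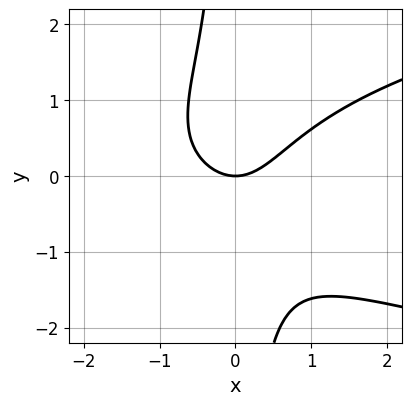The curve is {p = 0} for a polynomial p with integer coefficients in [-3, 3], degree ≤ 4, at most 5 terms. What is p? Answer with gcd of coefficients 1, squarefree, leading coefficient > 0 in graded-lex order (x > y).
x*y^2 - x^2 + y

(a) The degree is 3 — a generic line meets the curve in up to 3 points.
(b) Checking where it meets the axes: it crosses the y-axis at the gridline y = 0; it crosses the x-axis at the gridline x = 0.
(c) The integer polynomial consistent with all of this is the stated p.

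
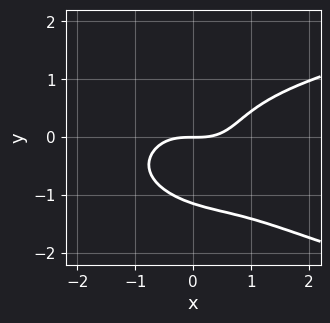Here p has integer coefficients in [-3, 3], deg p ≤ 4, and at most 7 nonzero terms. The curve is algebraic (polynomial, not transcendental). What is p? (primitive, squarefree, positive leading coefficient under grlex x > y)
1. Degree: the shape is more complex than any degree-3 curve, so deg p = 4.
2. From the axis intercepts and sections: it meets the x-axis at x = 0 (among the integer gridlines); one y-axis crossing is at y = 0.
3. Fitting integer coefficients to these (and the overall shape) gives p.

2*x^2*y^2 + 2*x*y^3 + 2*y^4 - 2*x^3 + 3*y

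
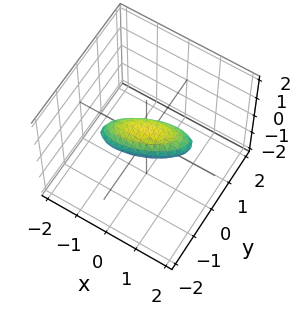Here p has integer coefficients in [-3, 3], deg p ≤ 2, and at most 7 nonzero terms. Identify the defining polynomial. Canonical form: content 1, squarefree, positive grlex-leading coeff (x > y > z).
x^2 - 2*x*y + 3*y^2 + 3*z^2 - 1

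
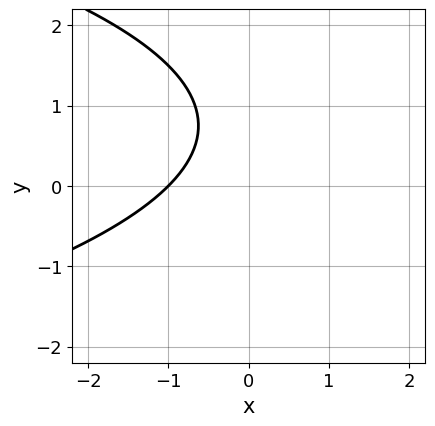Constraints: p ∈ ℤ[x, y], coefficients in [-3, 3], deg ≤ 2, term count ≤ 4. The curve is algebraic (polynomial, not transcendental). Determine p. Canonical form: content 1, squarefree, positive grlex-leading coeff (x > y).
1. deg p = 2.
2. Against the integer gridlines: no y-intercept at any integer in the box; it crosses the x-axis at the gridline x = -1.
3. Putting this together gives p.

2*y^2 + 3*x - 3*y + 3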